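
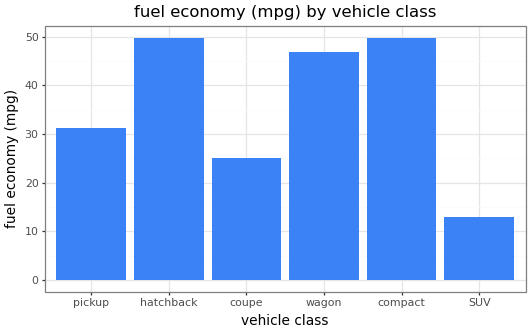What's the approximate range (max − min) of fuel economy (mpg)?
Max hatchback ≈ 50, min SUV ≈ 15; range ≈ 35.

≈ 35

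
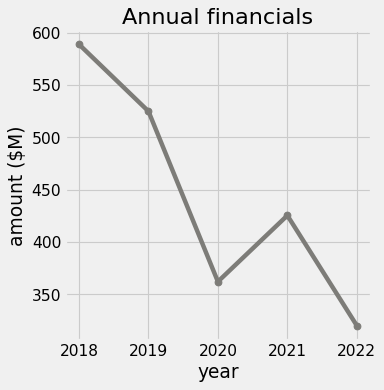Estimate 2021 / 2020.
≈ 1.21×

2021 ≈ 425, 2020 ≈ 350; 425/350 ≈ 1.21.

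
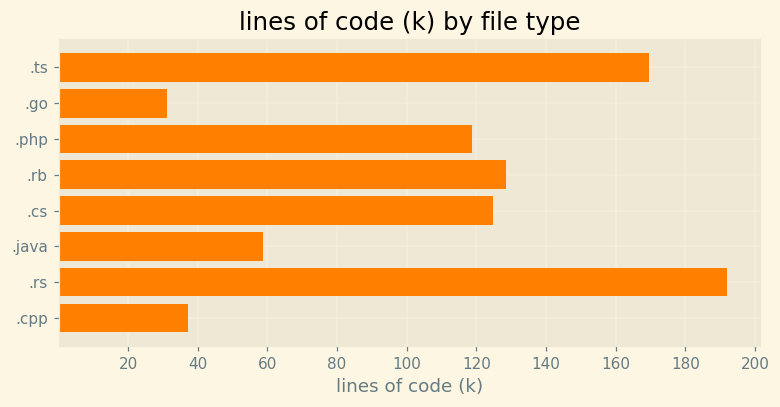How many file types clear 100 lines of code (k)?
Above 100: .ts, .php, .rb, .cs, .rs.

5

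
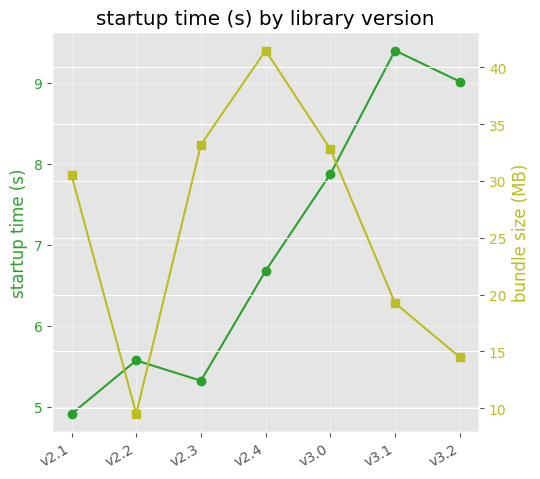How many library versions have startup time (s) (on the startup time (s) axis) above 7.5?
3

Above 7.5: v3.0, v3.1, v3.2.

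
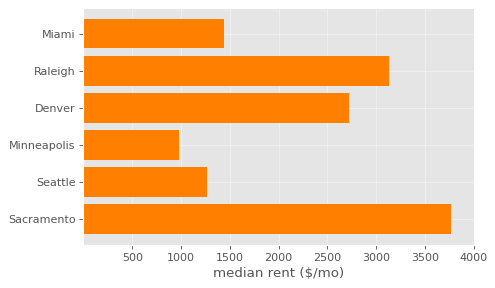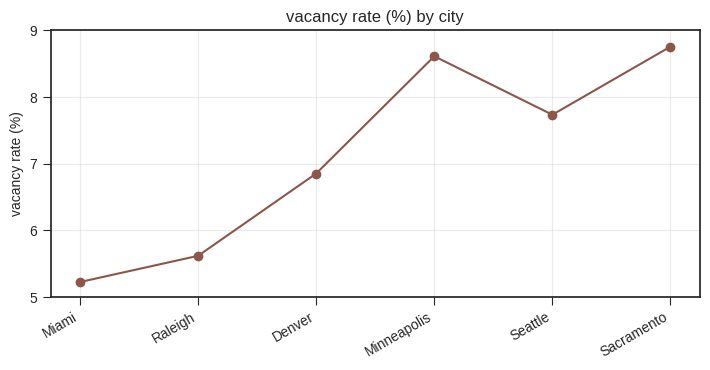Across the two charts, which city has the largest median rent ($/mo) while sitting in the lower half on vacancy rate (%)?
Chart 2 median vacancy rate (%) ≈ 7; below-median cities: Miami, Raleigh, Denver. Among those, Raleigh has the highest median rent ($/mo) (≈ 3000).

Raleigh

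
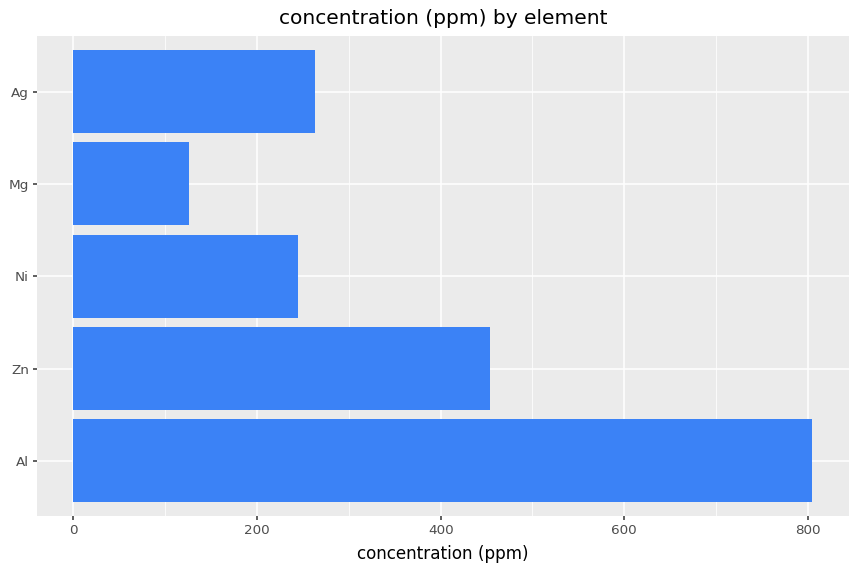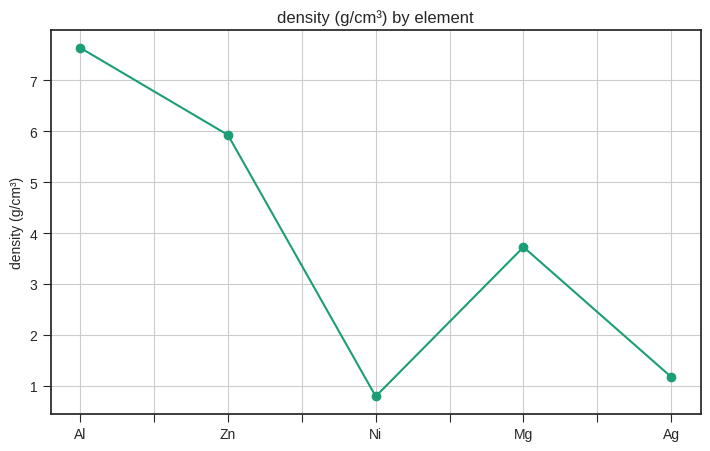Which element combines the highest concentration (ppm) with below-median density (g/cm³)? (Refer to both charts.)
Ag

Chart 2 median density (g/cm³) ≈ 4; below-median elements: Ni, Ag. Among those, Ag has the highest concentration (ppm) (≈ 300).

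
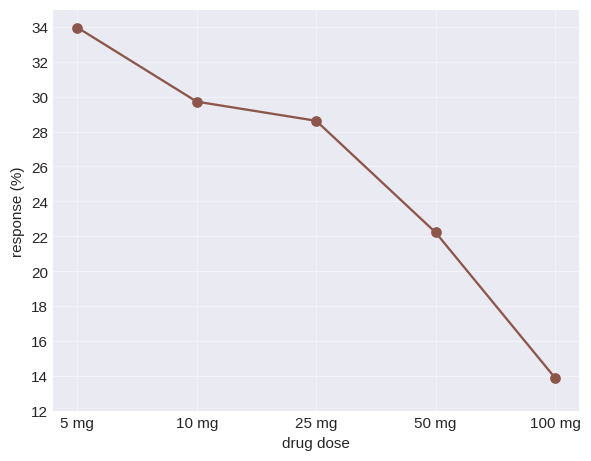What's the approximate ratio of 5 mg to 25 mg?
5 mg ≈ 34, 25 mg ≈ 28; 34/28 ≈ 1.21.

≈ 1.21×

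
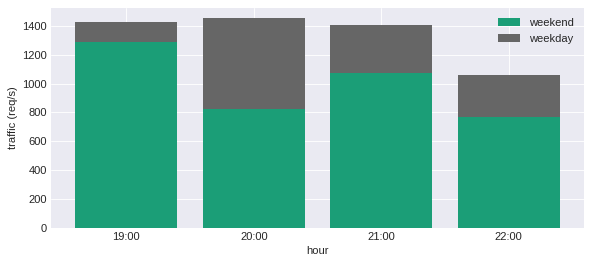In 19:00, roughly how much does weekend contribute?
≈ 1200

weekend top ≈ 1200, bottom ≈ 0; segment ≈ 1200.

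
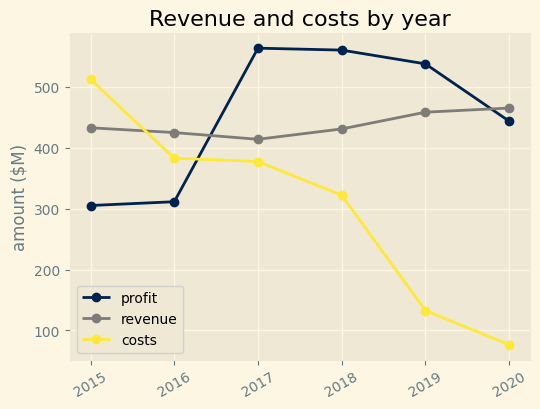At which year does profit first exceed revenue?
2016: profit ≈ 300 vs revenue ≈ 400 (not yet); 2017: profit ≈ 550 vs revenue ≈ 400 (first crossover).

2017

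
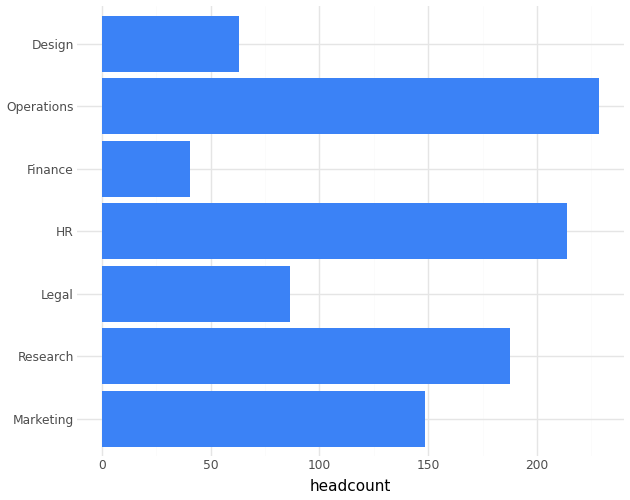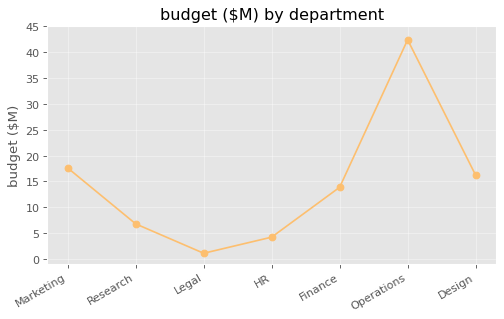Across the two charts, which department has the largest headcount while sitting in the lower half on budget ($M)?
HR

Chart 2 median budget ($M) ≈ 15; below-median departments: Research, Legal, HR. Among those, HR has the highest headcount (≈ 225).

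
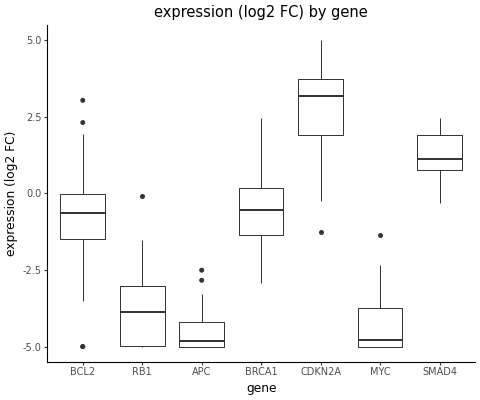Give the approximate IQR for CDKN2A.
≈ 2

Q3 ≈ 4, Q1 ≈ 2; IQR ≈ 2.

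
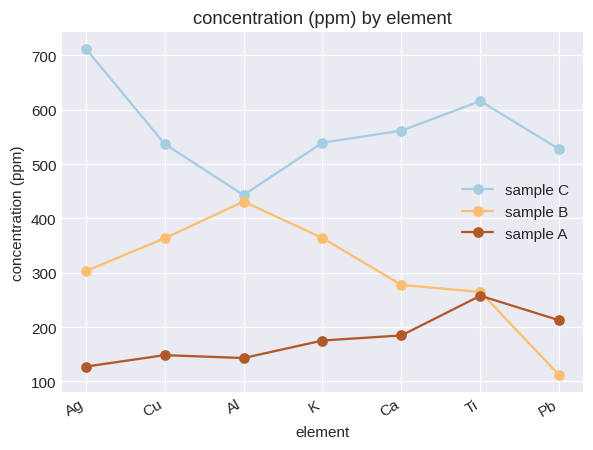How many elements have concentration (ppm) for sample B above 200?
Above 200: Ag, Cu, Al, K, Ca, Ti.

6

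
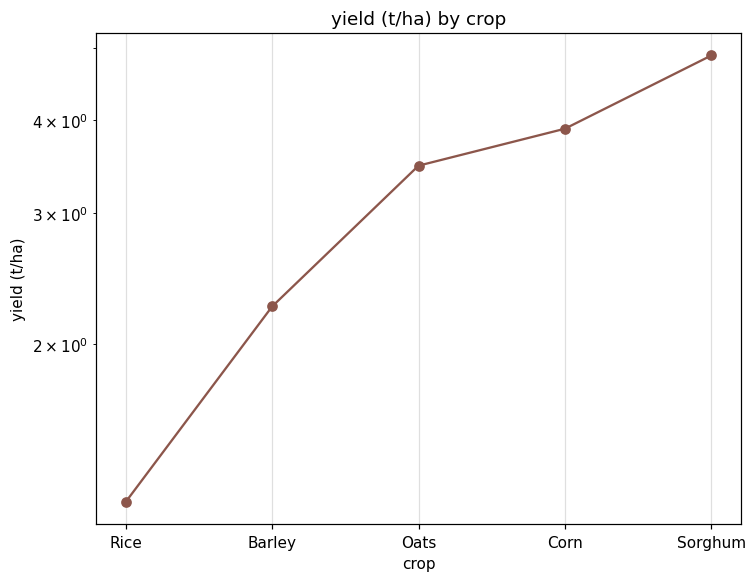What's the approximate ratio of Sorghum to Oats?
≈ 1.43×

Sorghum ≈ 5.0, Oats ≈ 3.5; 5.0/3.5 ≈ 1.43.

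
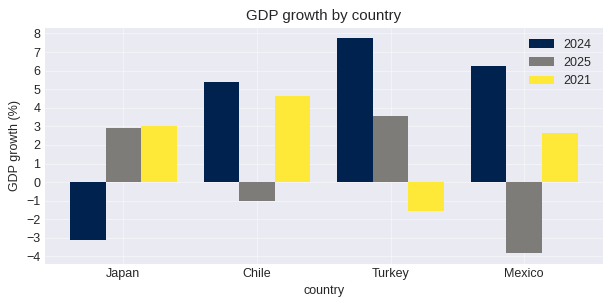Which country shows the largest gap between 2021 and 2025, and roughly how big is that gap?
Mexico: 2021 ≈ 3, 2025 ≈ -4 → gap ≈ 7. Next-largest (Chile) is only ≈ 6.

Mexico, ≈ 7 %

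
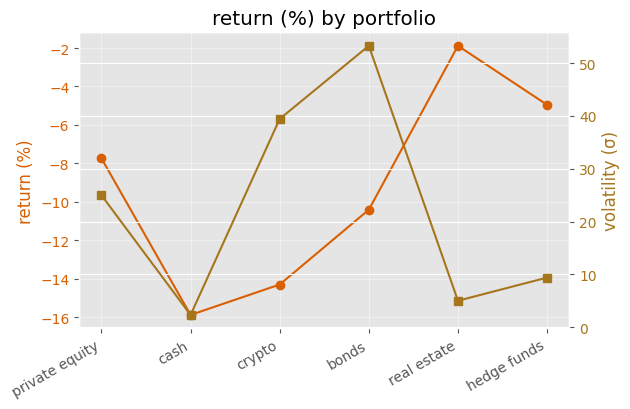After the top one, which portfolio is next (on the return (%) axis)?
Top 3 (on the return (%) axis): real estate ≈ -2, hedge funds ≈ -4, private equity ≈ -8.

hedge funds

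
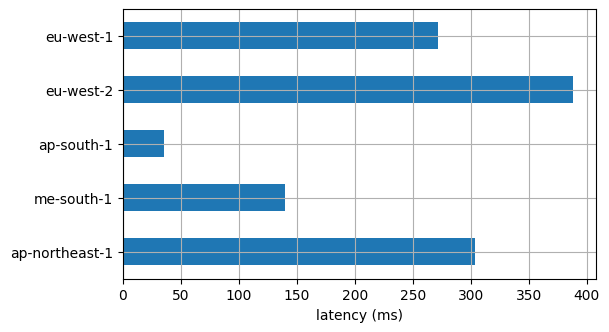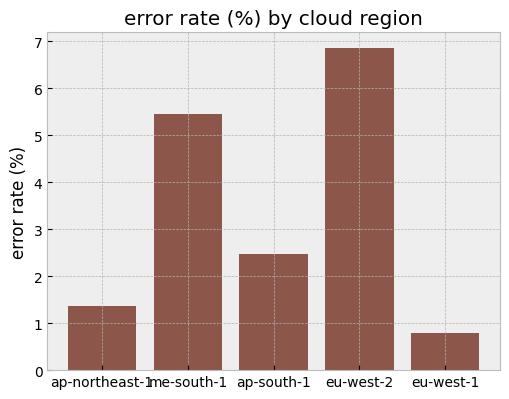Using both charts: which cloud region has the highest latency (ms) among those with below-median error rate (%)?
ap-northeast-1

Chart 2 median error rate (%) ≈ 2; below-median cloud regions: ap-northeast-1, eu-west-1. Among those, ap-northeast-1 has the highest latency (ms) (≈ 300).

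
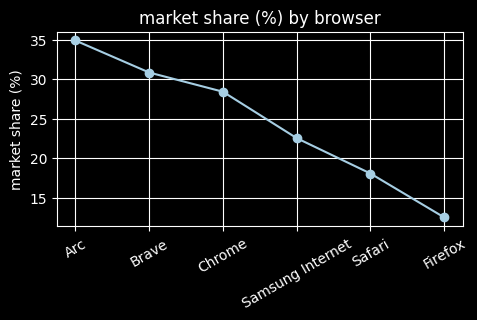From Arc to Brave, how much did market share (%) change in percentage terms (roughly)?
≈ -11.8%

Arc ≈ 34, Brave ≈ 30; (30 − 34) / 34 ≈ -11.8%.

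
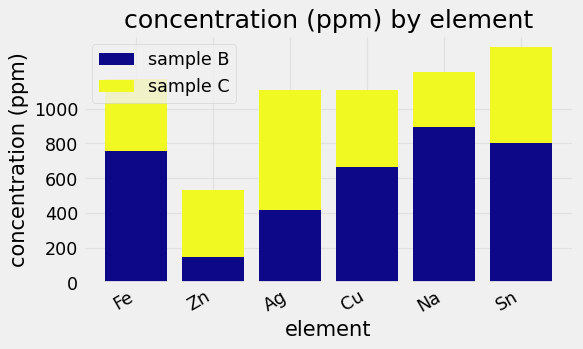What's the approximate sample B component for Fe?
sample B top ≈ 800, bottom ≈ 0; segment ≈ 800.

≈ 800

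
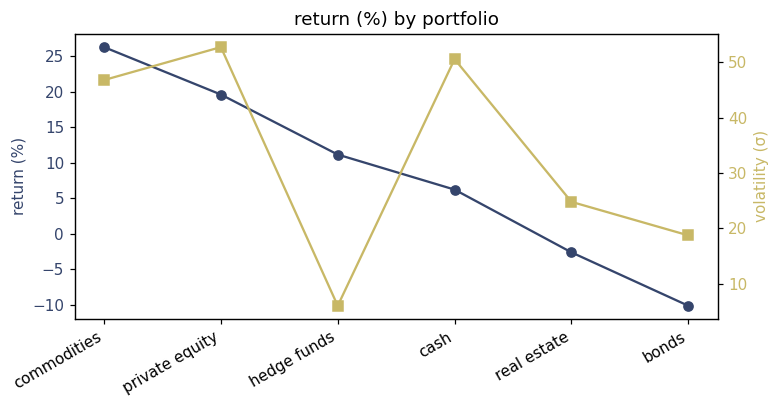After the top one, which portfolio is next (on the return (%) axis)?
Top 3 (on the return (%) axis): commodities ≈ 25, private equity ≈ 20, hedge funds ≈ 10.

private equity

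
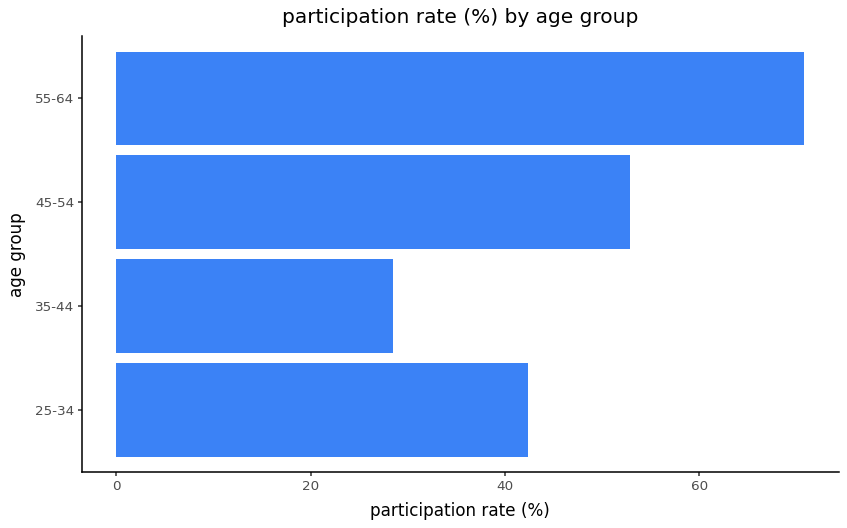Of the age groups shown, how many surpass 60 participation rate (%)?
Above 60: 55-64.

1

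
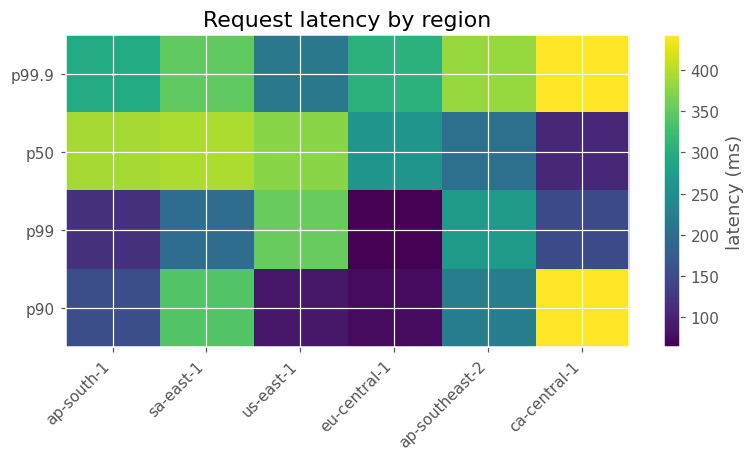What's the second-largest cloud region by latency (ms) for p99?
Top 3 for p99: us-east-1 ≈ 350, ap-southeast-2 ≈ 250, sa-east-1 ≈ 200.

ap-southeast-2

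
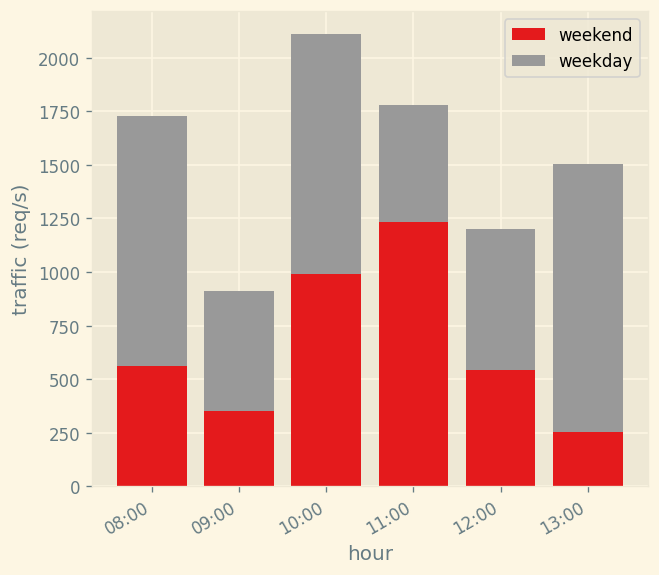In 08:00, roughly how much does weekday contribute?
≈ 1200

weekday top ≈ 1800, bottom ≈ 600; segment ≈ 1200.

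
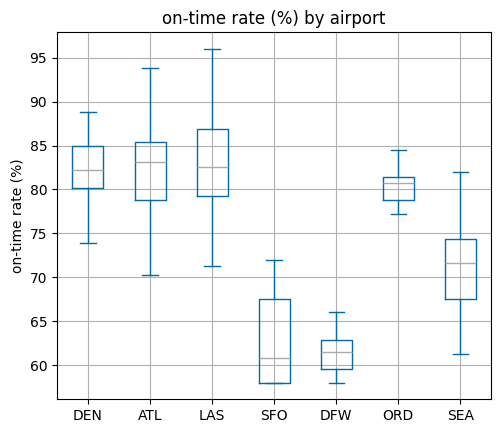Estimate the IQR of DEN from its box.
≈ 4

Q3 ≈ 84, Q1 ≈ 80; IQR ≈ 4.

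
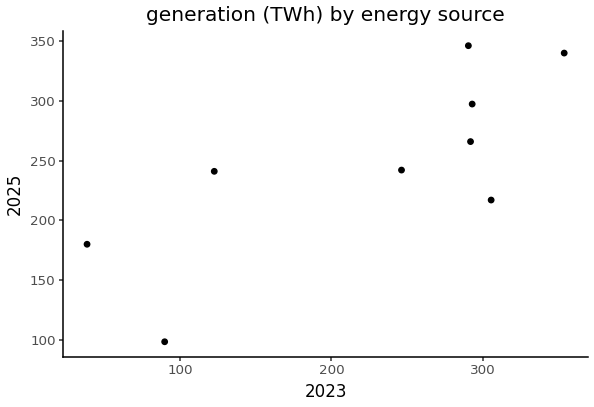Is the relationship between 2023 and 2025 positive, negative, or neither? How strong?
Points are positively correlated; strong (|r| ≈ 0.8).

positive, strong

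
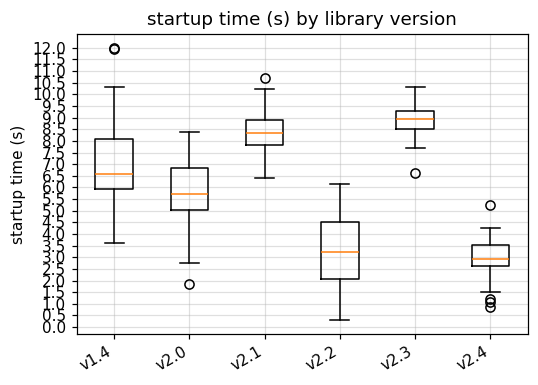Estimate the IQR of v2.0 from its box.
Q3 ≈ 7.0, Q1 ≈ 5.0; IQR ≈ 2.0.

≈ 2.0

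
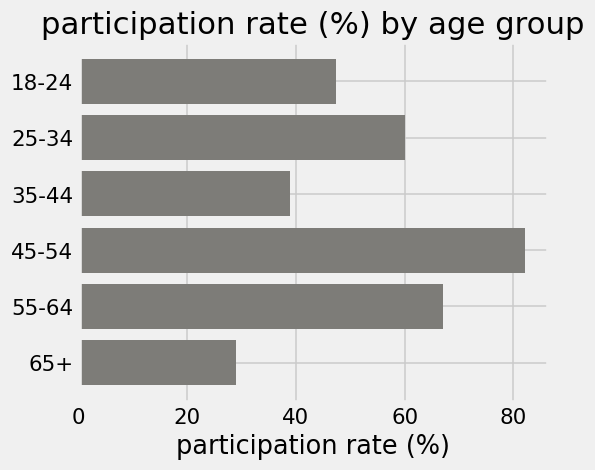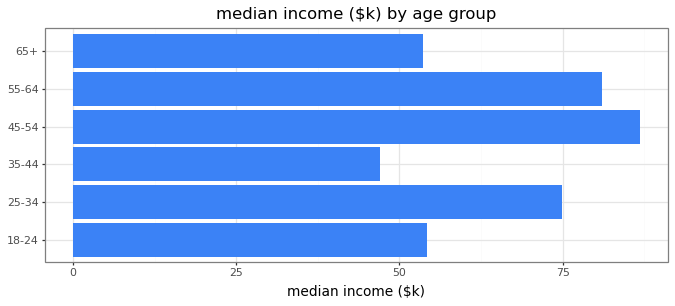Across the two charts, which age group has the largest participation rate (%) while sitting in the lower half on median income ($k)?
Chart 2 median median income ($k) ≈ 60; below-median age groups: 18-24, 35-44, 65+. Among those, 18-24 has the highest participation rate (%) (≈ 50).

18-24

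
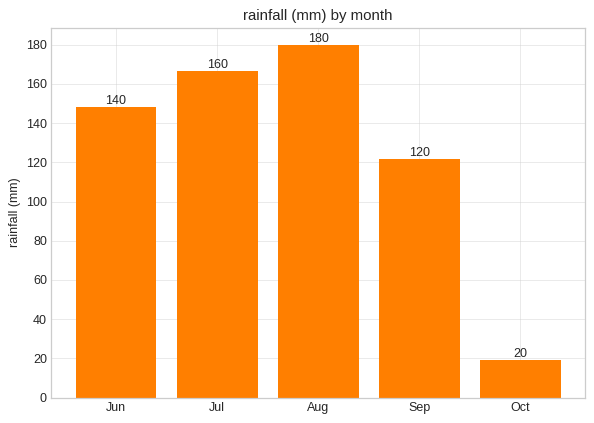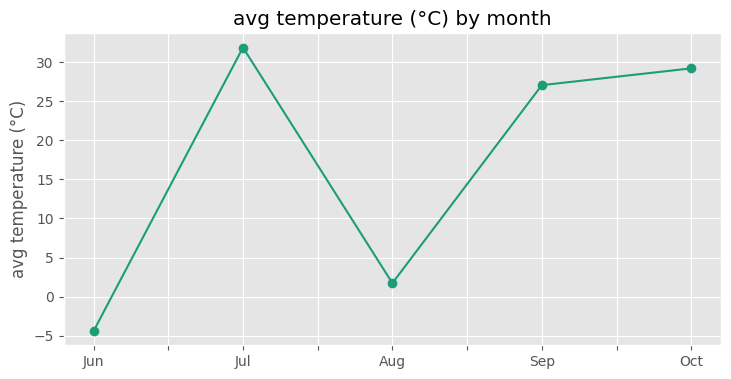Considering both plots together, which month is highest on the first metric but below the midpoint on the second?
Aug

Chart 2 median avg temperature (°C) ≈ 25; below-median months: Jun, Aug. Among those, Aug has the highest rainfall (mm) (≈ 180).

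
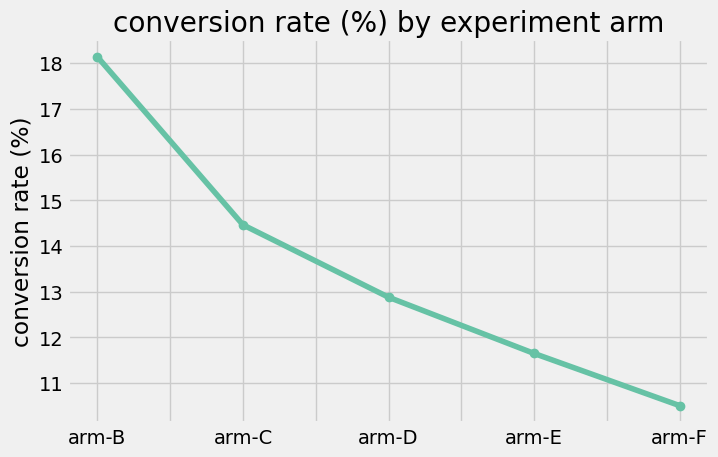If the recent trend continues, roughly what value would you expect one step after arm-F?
≈ 10

Last three: 13, 12, 11 → slope ≈ -1/step → next ≈ 10.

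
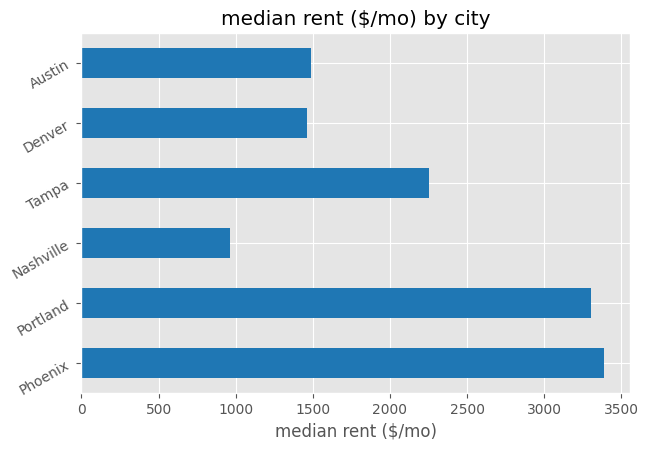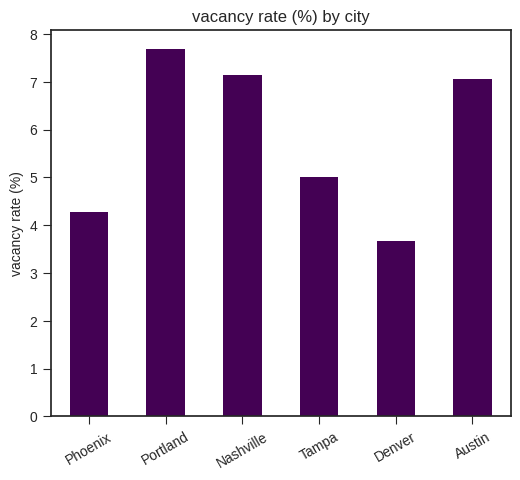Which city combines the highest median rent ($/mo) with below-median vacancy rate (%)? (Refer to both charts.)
Phoenix

Chart 2 median vacancy rate (%) ≈ 6; below-median cities: Phoenix, Tampa, Denver. Among those, Phoenix has the highest median rent ($/mo) (≈ 3500).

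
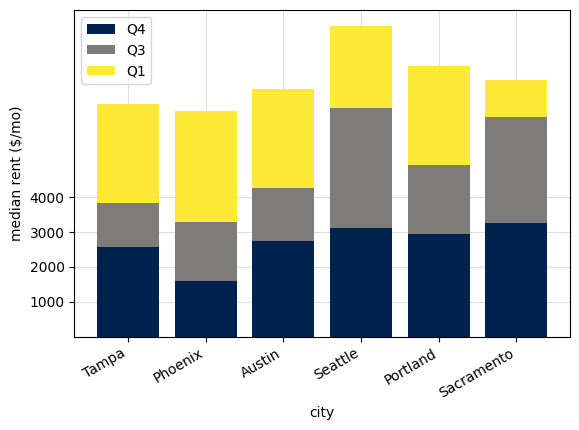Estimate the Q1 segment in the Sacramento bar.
≈ 1000

Q1 top ≈ 7000, bottom ≈ 6000; segment ≈ 1000.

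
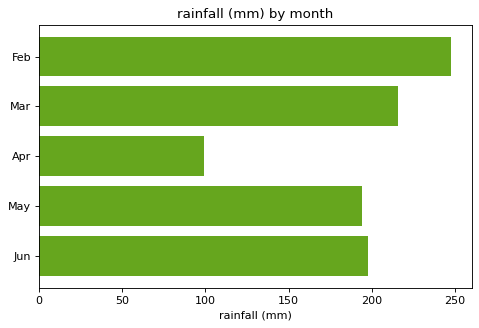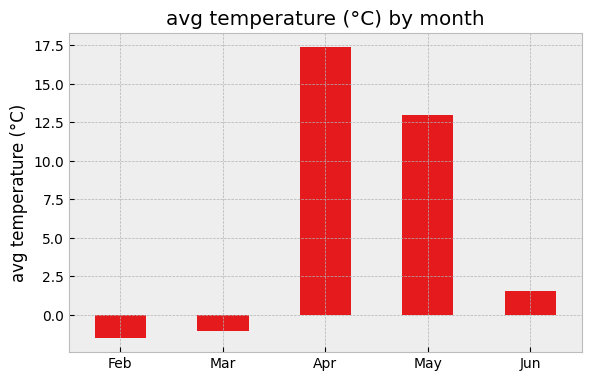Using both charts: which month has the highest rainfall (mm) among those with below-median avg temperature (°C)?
Feb

Chart 2 median avg temperature (°C) ≈ 2; below-median months: Feb, Mar. Among those, Feb has the highest rainfall (mm) (≈ 250).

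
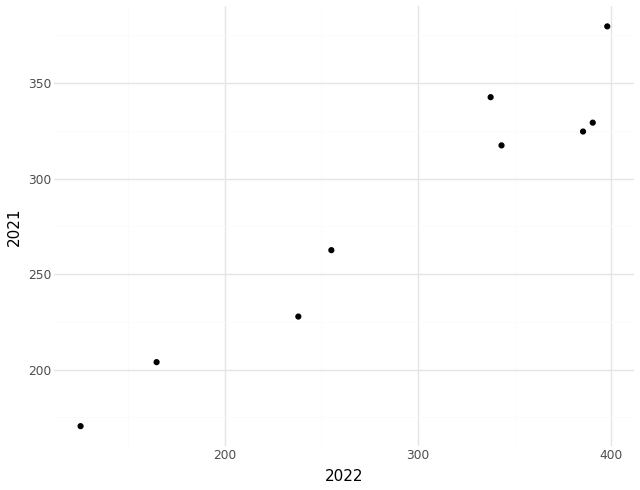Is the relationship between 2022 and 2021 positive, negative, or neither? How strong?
positive, strong

Points are positively correlated; strong (|r| ≈ 1.0).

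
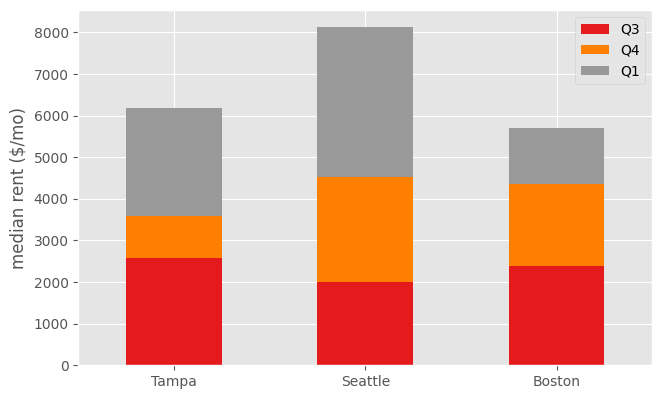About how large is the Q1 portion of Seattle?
Q1 top ≈ 8000, bottom ≈ 5000; segment ≈ 3000.

≈ 3000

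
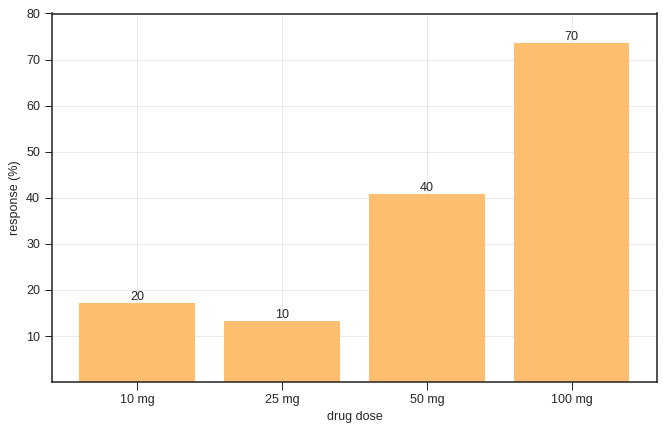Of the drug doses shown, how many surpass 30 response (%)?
Above 30: 50 mg, 100 mg.

2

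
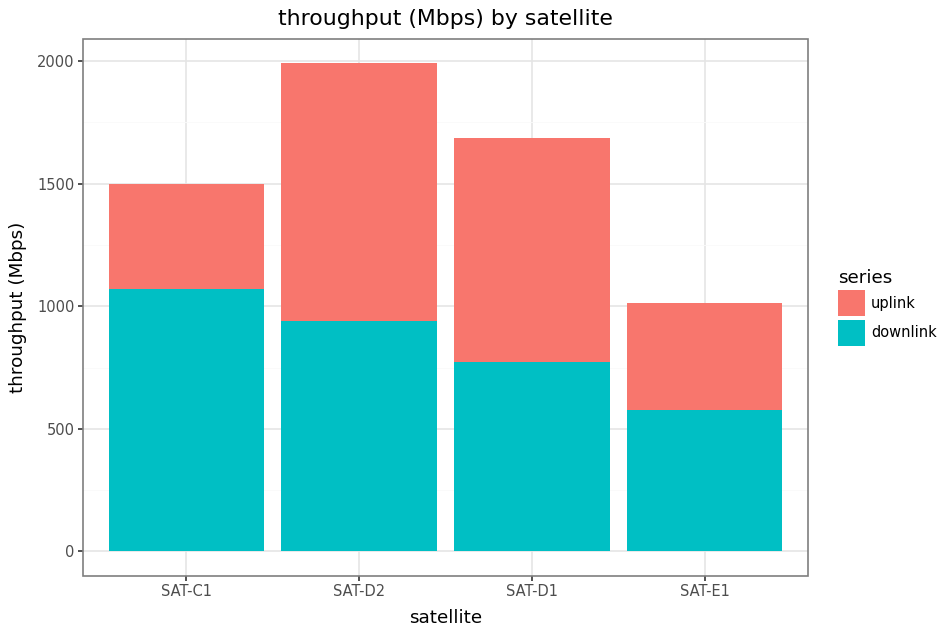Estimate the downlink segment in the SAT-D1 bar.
≈ 800

downlink top ≈ 800, bottom ≈ 0; segment ≈ 800.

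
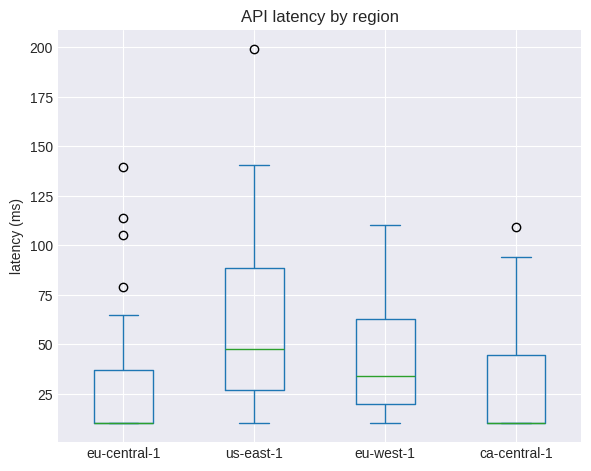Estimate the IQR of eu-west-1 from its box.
≈ 45

Q3 ≈ 65, Q1 ≈ 20; IQR ≈ 45.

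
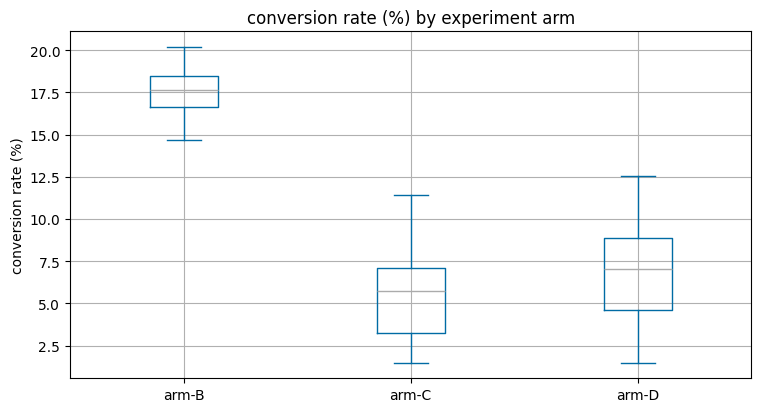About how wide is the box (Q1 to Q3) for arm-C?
Q3 ≈ 8, Q1 ≈ 4; IQR ≈ 4.

≈ 4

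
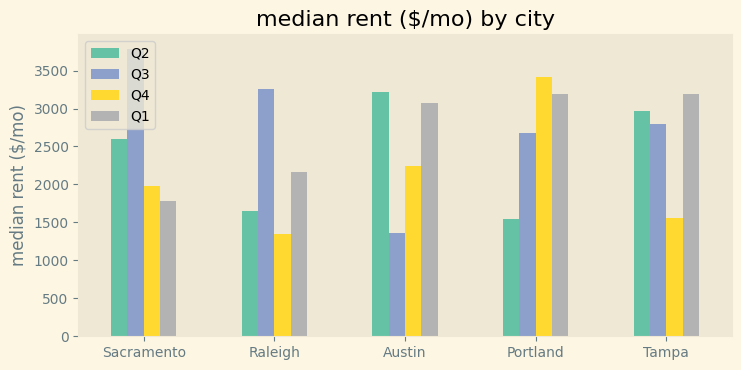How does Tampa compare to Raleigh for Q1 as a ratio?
Tampa ≈ 3000, Raleigh ≈ 2000; 3000/2000 ≈ 1.5.

≈ 1.5×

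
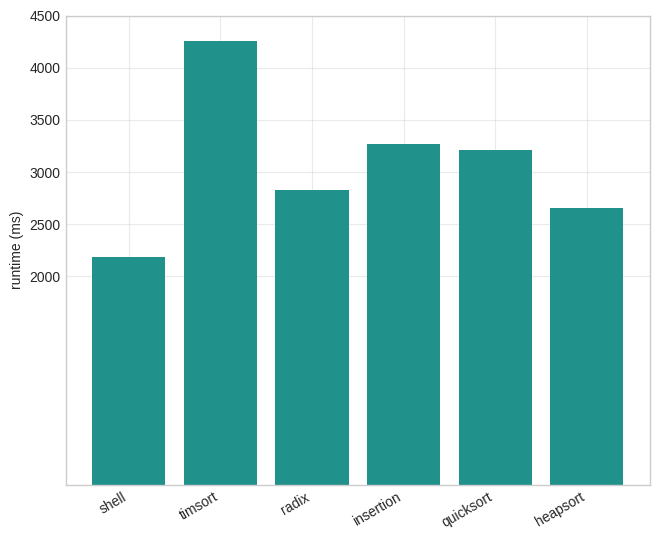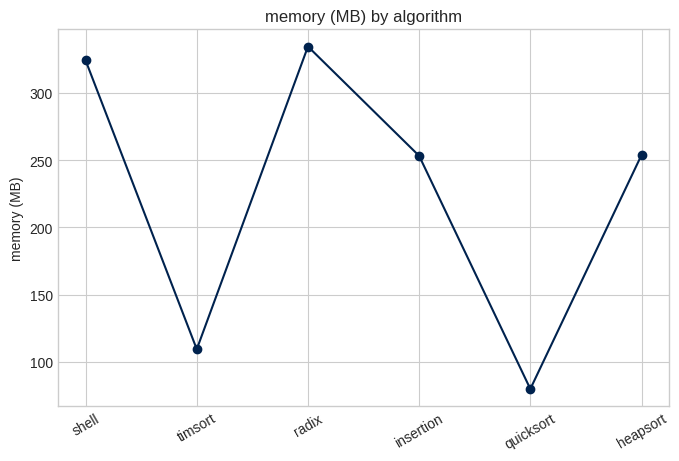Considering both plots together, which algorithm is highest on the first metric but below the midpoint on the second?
timsort

Chart 2 median memory (MB) ≈ 250; below-median algorithms: timsort, insertion, quicksort. Among those, timsort has the highest runtime (ms) (≈ 4500).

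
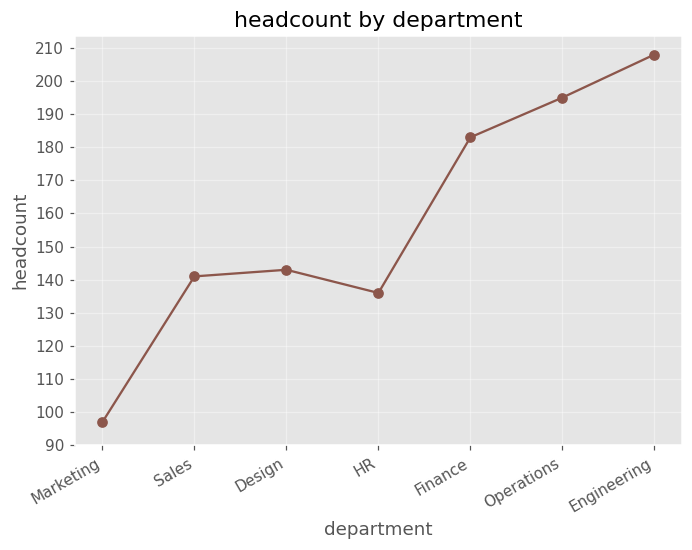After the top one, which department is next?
Operations

Top 3: Engineering ≈ 210, Operations ≈ 200, Finance ≈ 180.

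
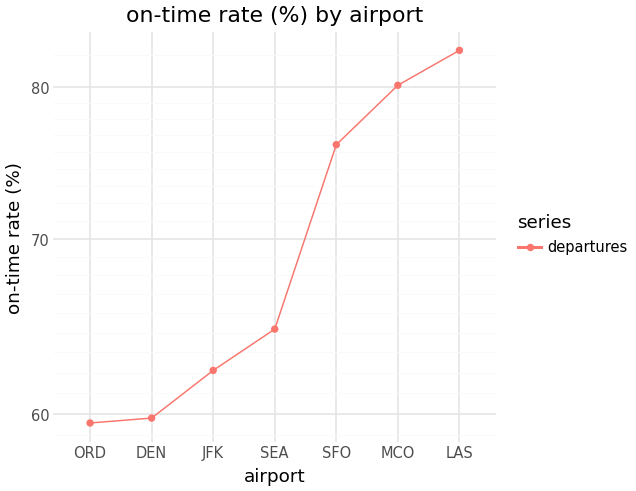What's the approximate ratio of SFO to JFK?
SFO ≈ 76, JFK ≈ 62; 76/62 ≈ 1.23.

≈ 1.23×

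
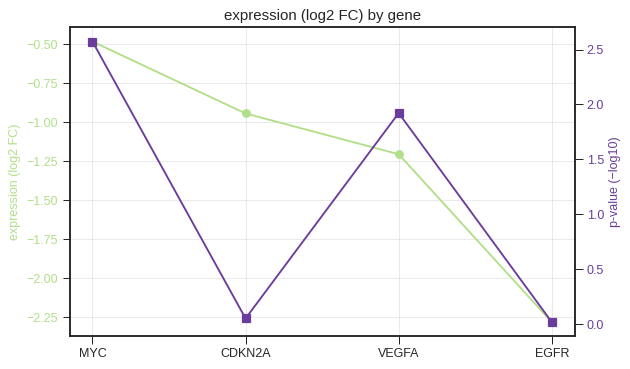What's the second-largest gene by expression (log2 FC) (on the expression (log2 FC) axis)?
CDKN2A

Top 3 (on the expression (log2 FC) axis): MYC ≈ -0.4, CDKN2A ≈ -1.0, VEGFA ≈ -1.2.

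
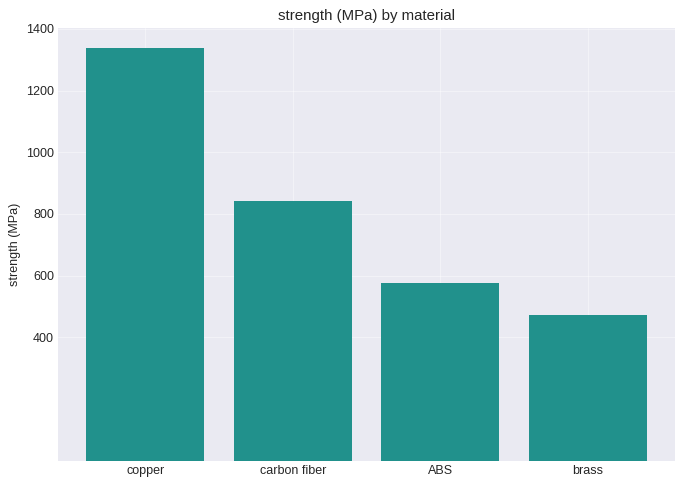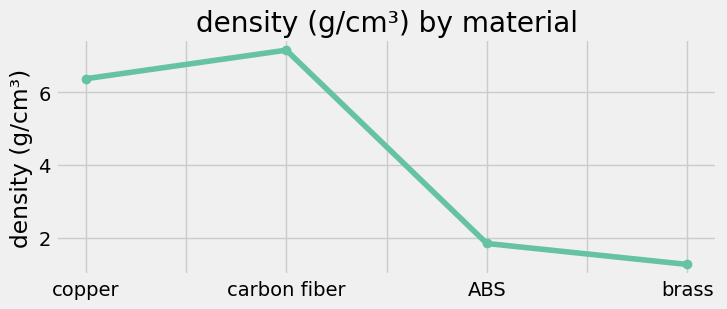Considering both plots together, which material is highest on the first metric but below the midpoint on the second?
ABS

Chart 2 median density (g/cm³) ≈ 4; below-median materials: ABS, brass. Among those, ABS has the highest strength (MPa) (≈ 600).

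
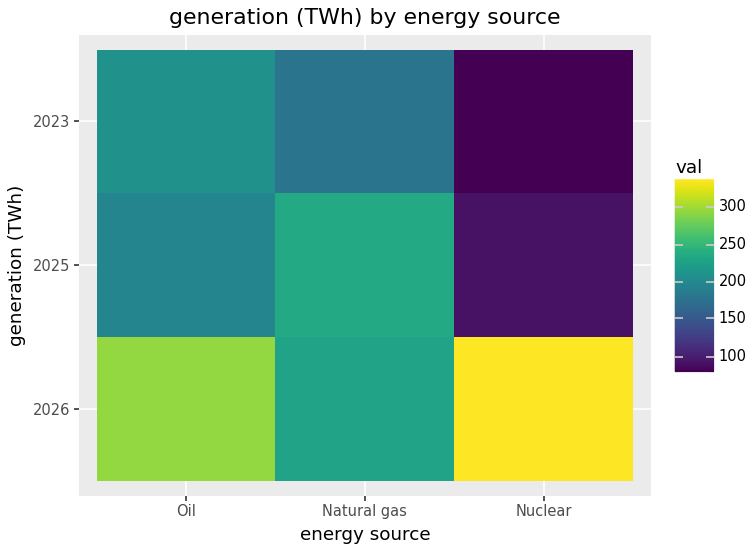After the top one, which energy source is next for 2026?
Oil

Top 3 for 2026: Nuclear ≈ 350, Oil ≈ 300, Natural gas ≈ 225.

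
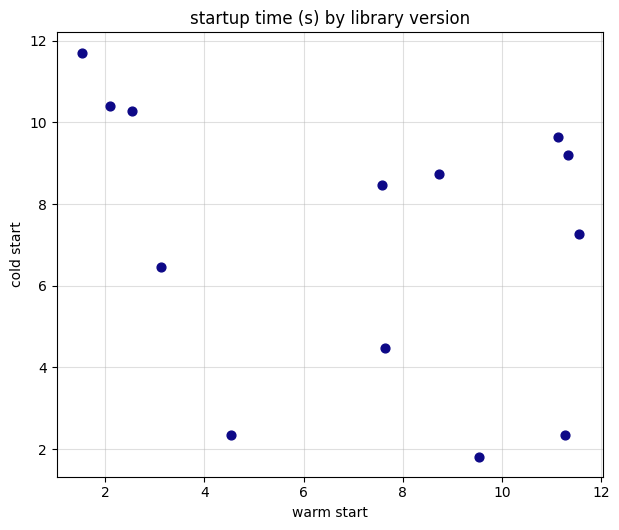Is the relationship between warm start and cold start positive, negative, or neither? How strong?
negative, weak

Points are negatively correlated; weak (|r| ≈ 0.3).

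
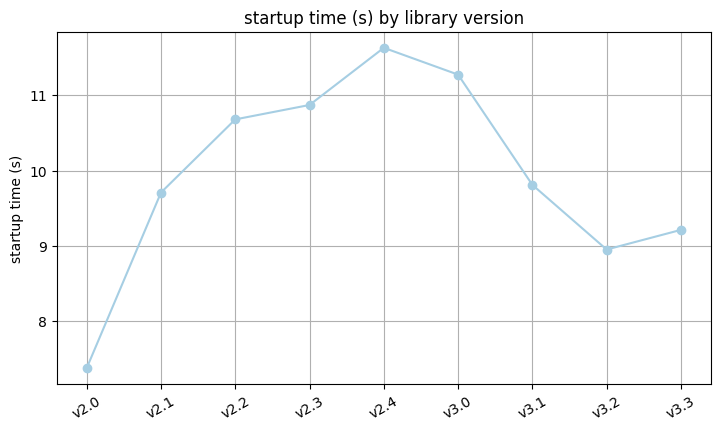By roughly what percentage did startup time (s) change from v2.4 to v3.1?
v2.4 ≈ 11.5, v3.1 ≈ 10.0; (10.0 − 11.5) / 11.5 ≈ -13%.

≈ -13%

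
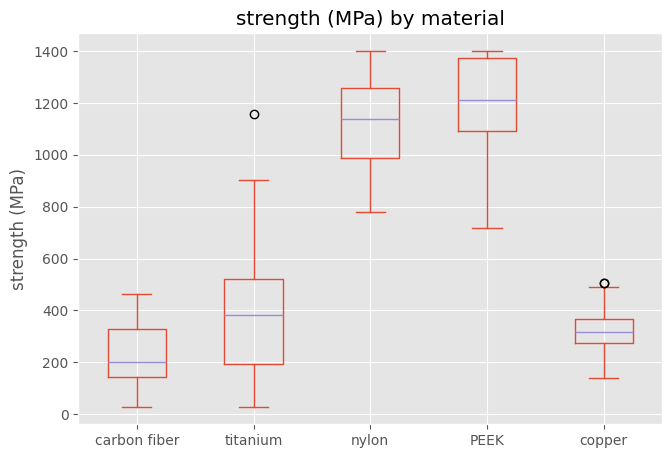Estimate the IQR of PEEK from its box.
Q3 ≈ 1400, Q1 ≈ 1100; IQR ≈ 300.

≈ 300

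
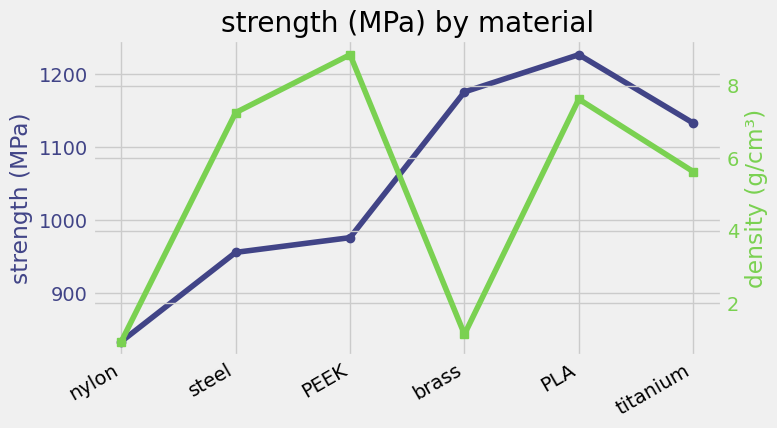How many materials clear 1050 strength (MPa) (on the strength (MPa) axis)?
Above 1050: brass, PLA, titanium.

3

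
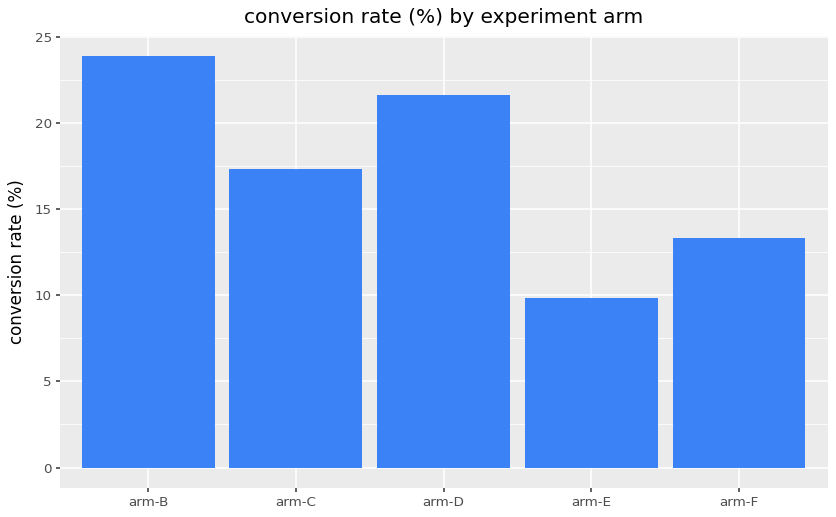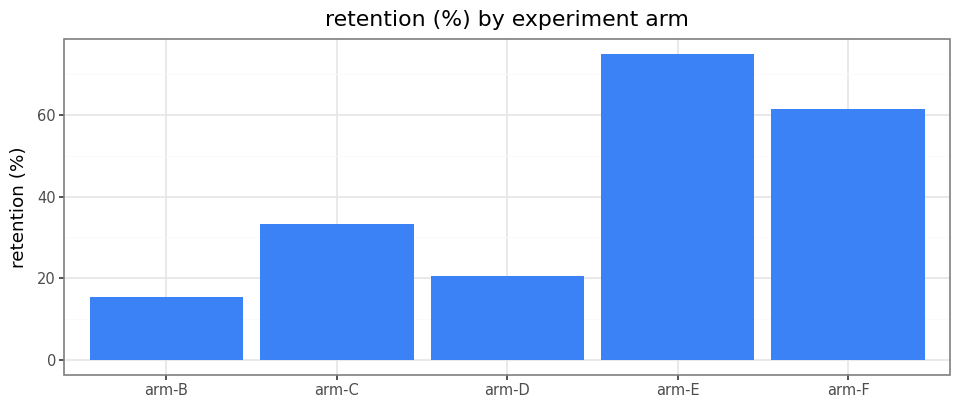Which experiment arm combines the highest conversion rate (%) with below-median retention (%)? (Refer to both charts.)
Chart 2 median retention (%) ≈ 30; below-median experiment arms: arm-B, arm-D. Among those, arm-B has the highest conversion rate (%) (≈ 25).

arm-B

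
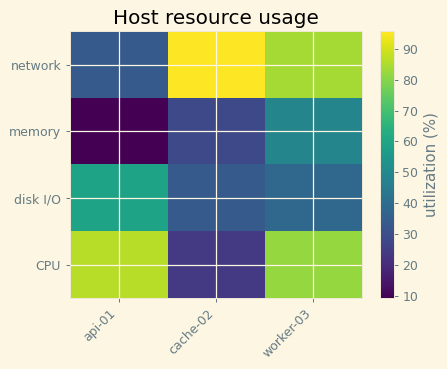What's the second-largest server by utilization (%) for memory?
cache-02

Top 3 for memory: worker-03 ≈ 50, cache-02 ≈ 30, api-01 ≈ 10.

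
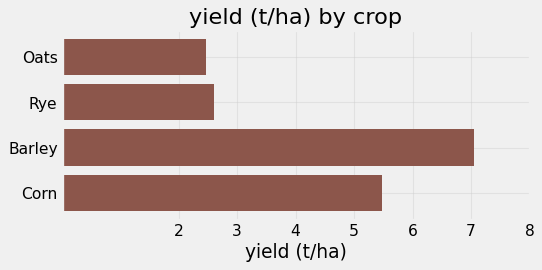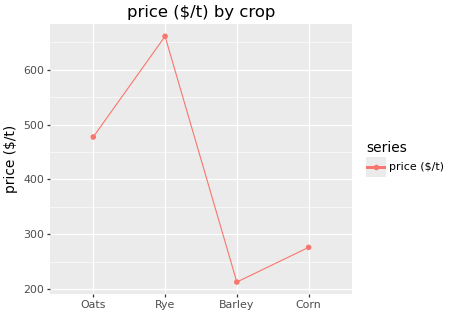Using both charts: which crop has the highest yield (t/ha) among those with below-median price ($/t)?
Barley

Chart 2 median price ($/t) ≈ 400; below-median crops: Barley, Corn. Among those, Barley has the highest yield (t/ha) (≈ 7).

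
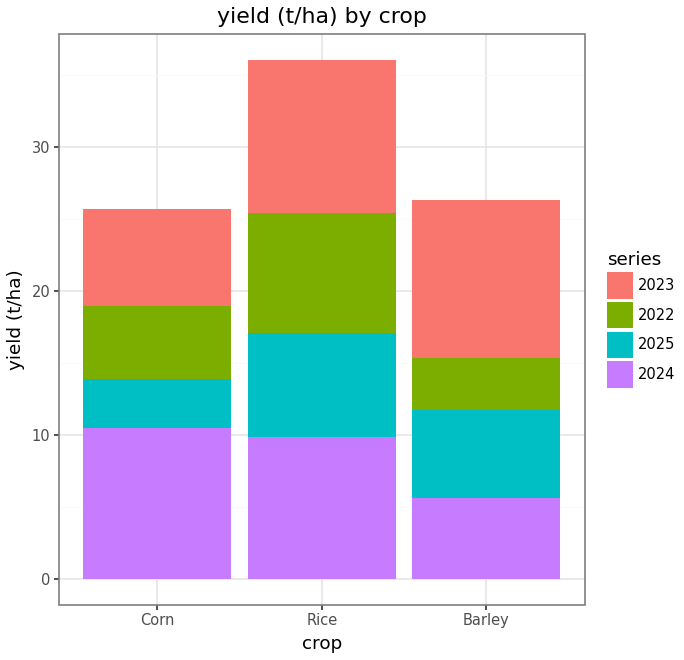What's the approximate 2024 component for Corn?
≈ 10

2024 top ≈ 10, bottom ≈ 0; segment ≈ 10.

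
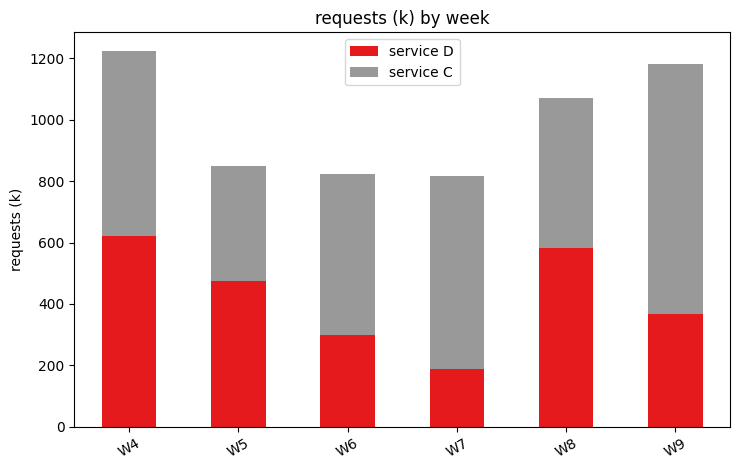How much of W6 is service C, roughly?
service C top ≈ 800, bottom ≈ 200; segment ≈ 600.

≈ 600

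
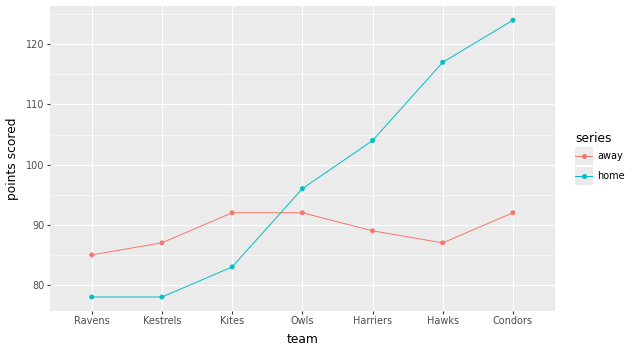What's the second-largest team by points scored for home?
Top 3 for home: Condors ≈ 125, Hawks ≈ 115, Harriers ≈ 105.

Hawks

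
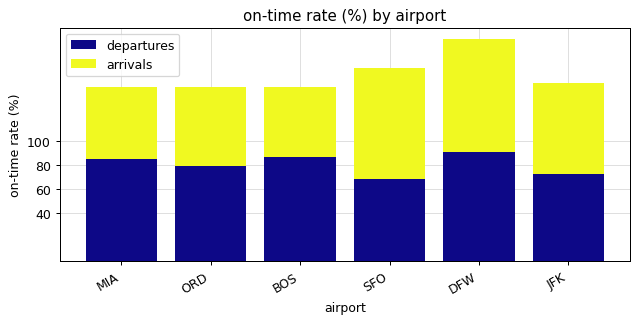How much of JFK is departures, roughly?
departures top ≈ 80, bottom ≈ 0; segment ≈ 80.

≈ 80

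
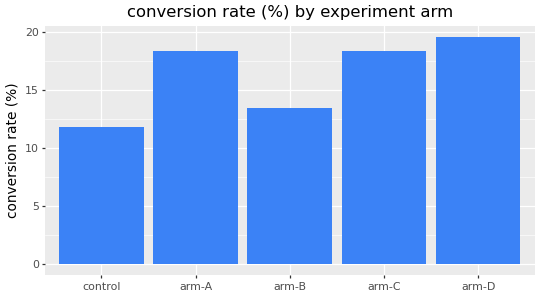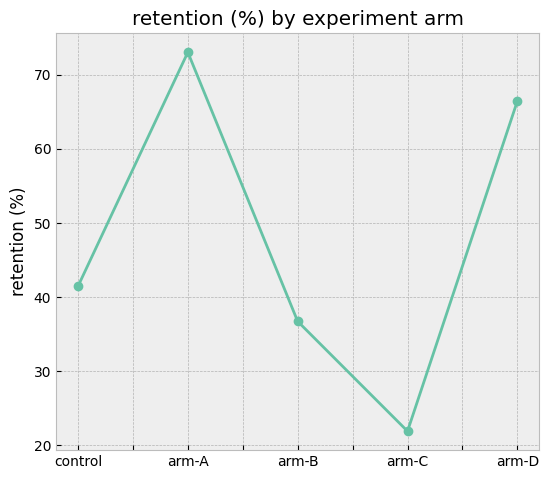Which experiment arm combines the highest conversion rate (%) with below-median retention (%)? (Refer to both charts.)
arm-C

Chart 2 median retention (%) ≈ 40; below-median experiment arms: arm-B, arm-C. Among those, arm-C has the highest conversion rate (%) (≈ 18).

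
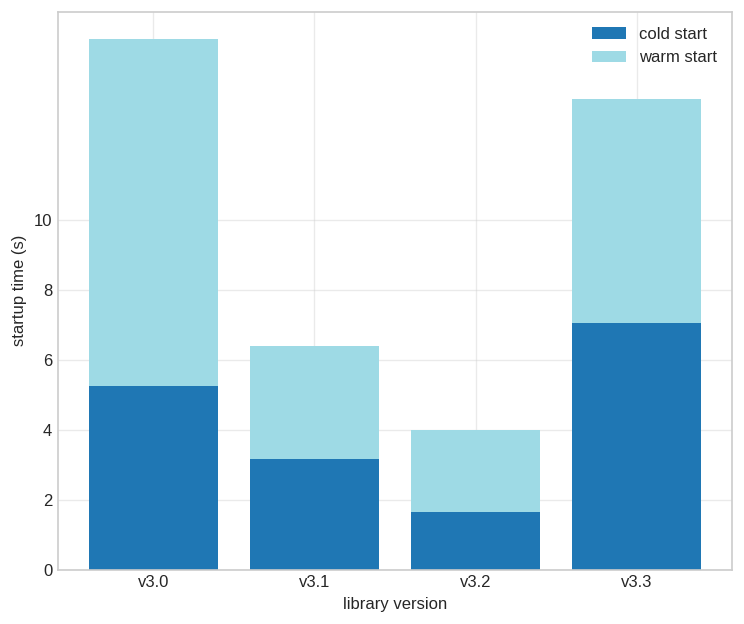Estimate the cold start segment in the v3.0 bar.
≈ 6

cold start top ≈ 6, bottom ≈ 0; segment ≈ 6.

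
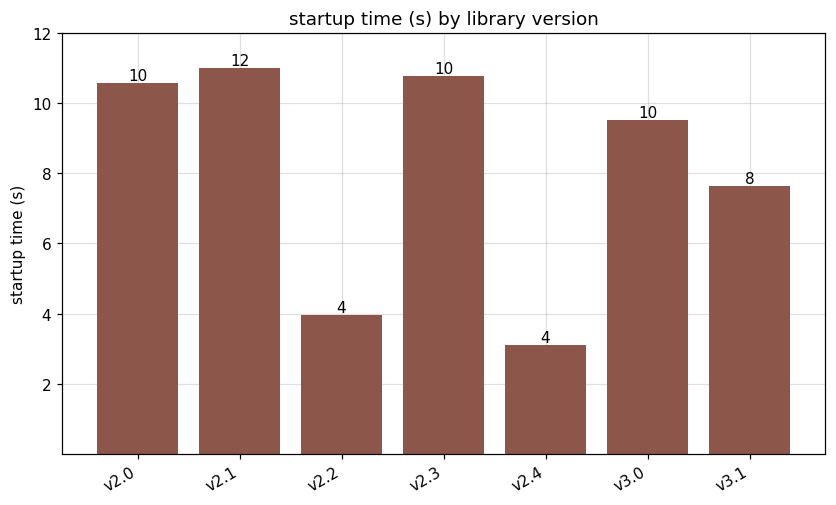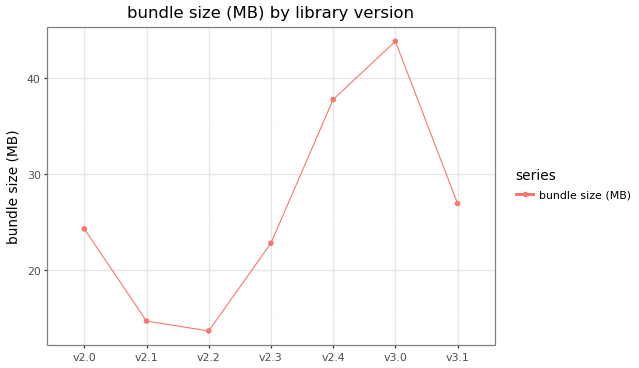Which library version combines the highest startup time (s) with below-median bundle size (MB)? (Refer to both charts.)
Chart 2 median bundle size (MB) ≈ 25; below-median library versions: v2.1, v2.2, v2.3. Among those, v2.1 has the highest startup time (s) (≈ 12).

v2.1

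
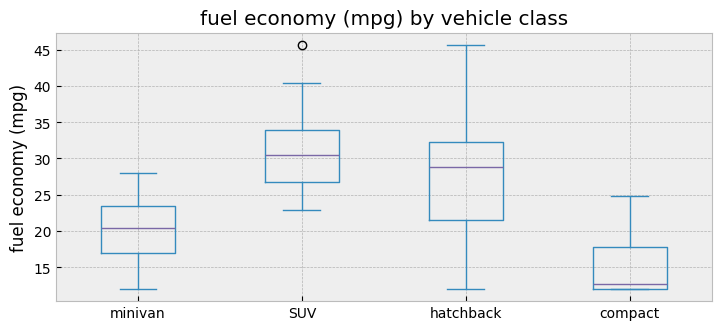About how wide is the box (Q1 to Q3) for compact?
Q3 ≈ 18, Q1 ≈ 12; IQR ≈ 6.

≈ 6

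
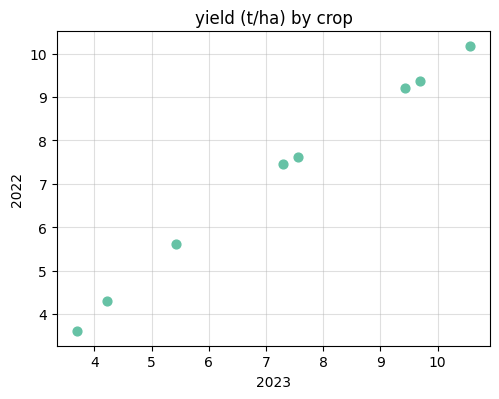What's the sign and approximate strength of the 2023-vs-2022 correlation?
positive, strong

Points are positively correlated; strong (|r| ≈ 1.0).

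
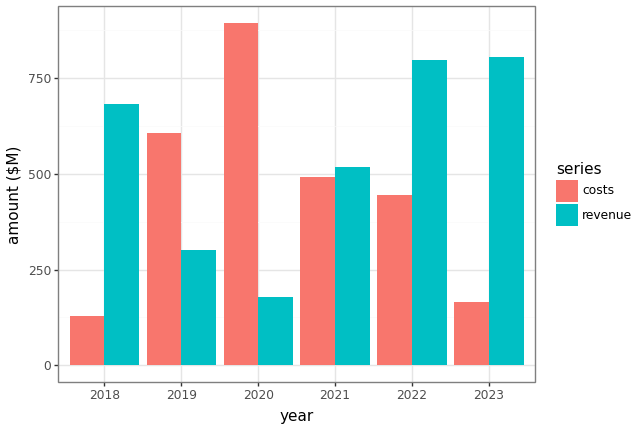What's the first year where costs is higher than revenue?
2018: costs ≈ 100 vs revenue ≈ 700 (not yet); 2019: costs ≈ 600 vs revenue ≈ 300 (first crossover).

2019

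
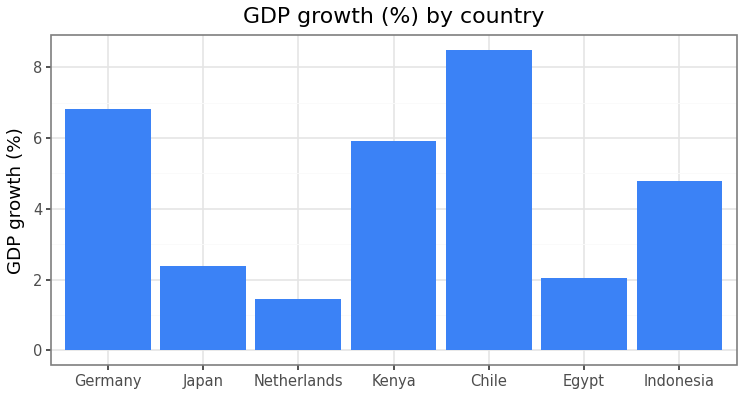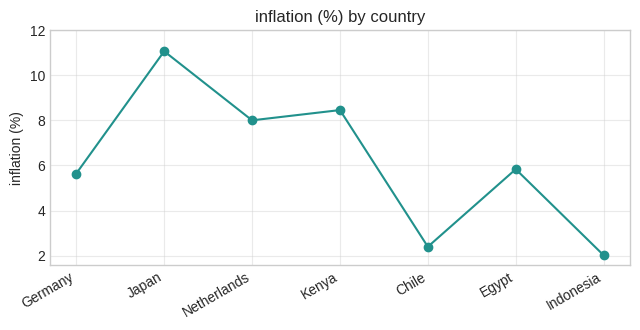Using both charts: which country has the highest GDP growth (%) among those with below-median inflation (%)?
Chart 2 median inflation (%) ≈ 6; below-median countries: Germany, Chile, Indonesia. Among those, Chile has the highest GDP growth (%) (≈ 8).

Chile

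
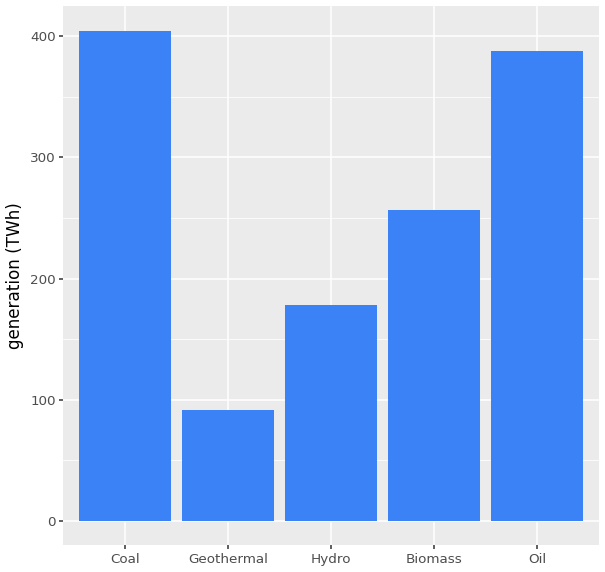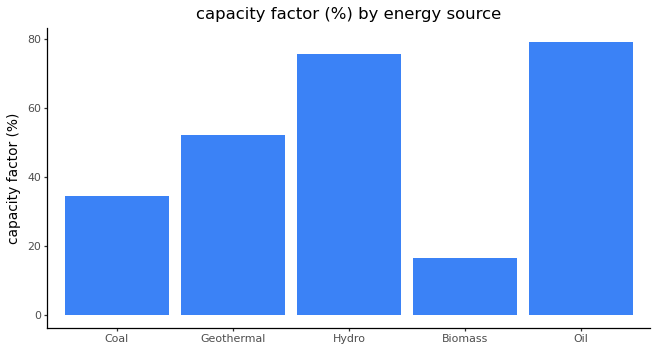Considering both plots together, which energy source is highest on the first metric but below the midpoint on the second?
Chart 2 median capacity factor (%) ≈ 50; below-median energy sources: Coal, Biomass. Among those, Coal has the highest generation (TWh) (≈ 400).

Coal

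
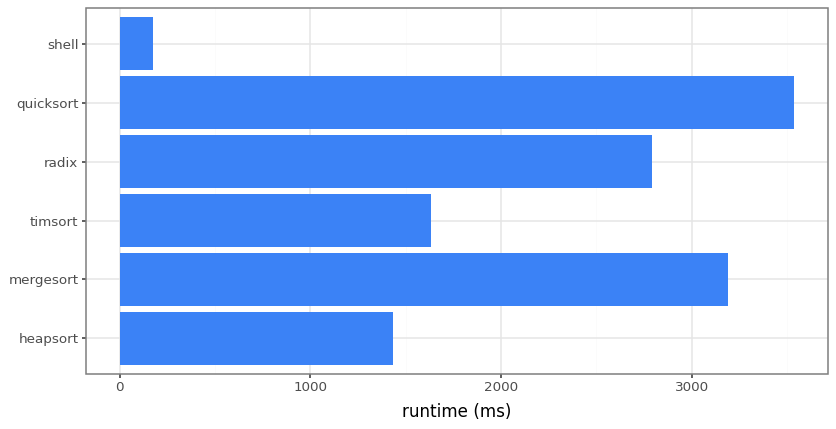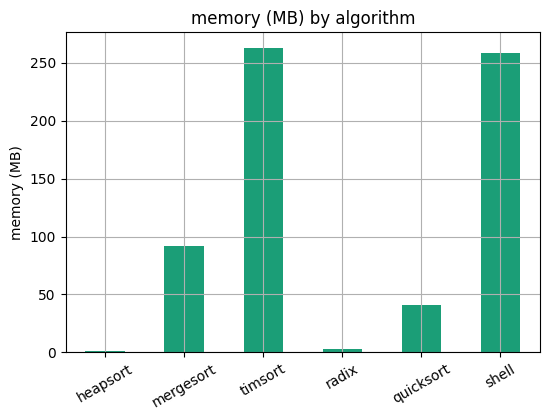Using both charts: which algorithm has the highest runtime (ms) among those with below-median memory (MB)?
quicksort

Chart 2 median memory (MB) ≈ 75; below-median algorithms: heapsort, radix, quicksort. Among those, quicksort has the highest runtime (ms) (≈ 3500).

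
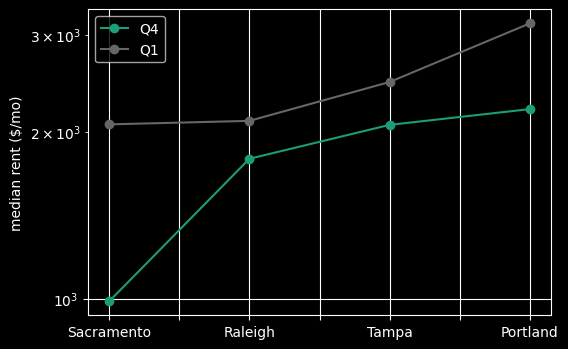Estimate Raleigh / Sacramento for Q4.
≈ 1.8×

Raleigh ≈ 1800, Sacramento ≈ 1000; 1800/1000 ≈ 1.8.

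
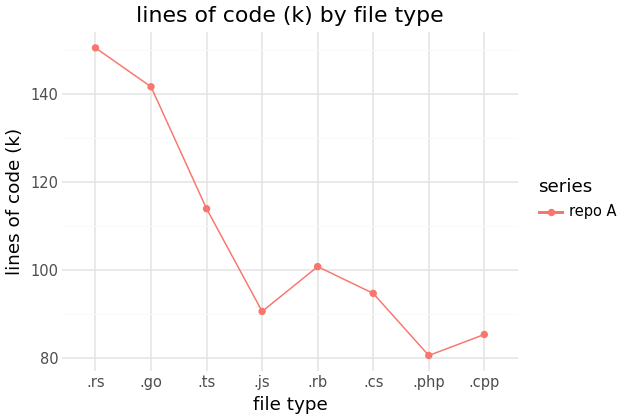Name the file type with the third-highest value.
.ts

Top 4: .rs ≈ 150, .go ≈ 140, .ts ≈ 110, .rb ≈ 100.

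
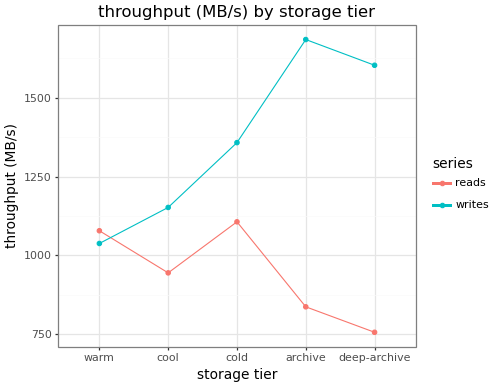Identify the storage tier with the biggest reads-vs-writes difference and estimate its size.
archive, ≈ 900 MB/s

archive: reads ≈ 800, writes ≈ 1700 → gap ≈ 900. Next-largest (deep-archive) is only ≈ 800.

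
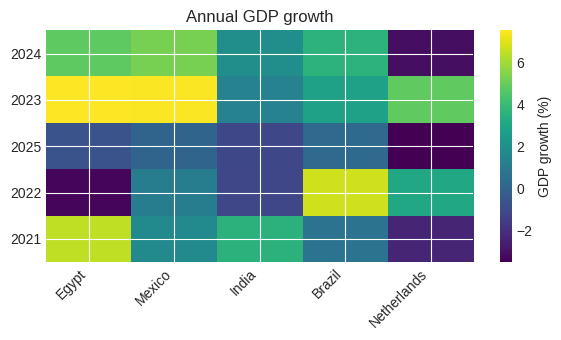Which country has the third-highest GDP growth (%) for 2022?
Top 4 for 2022: Brazil ≈ 7, Netherlands ≈ 3, Mexico ≈ 1, India ≈ -1.

Mexico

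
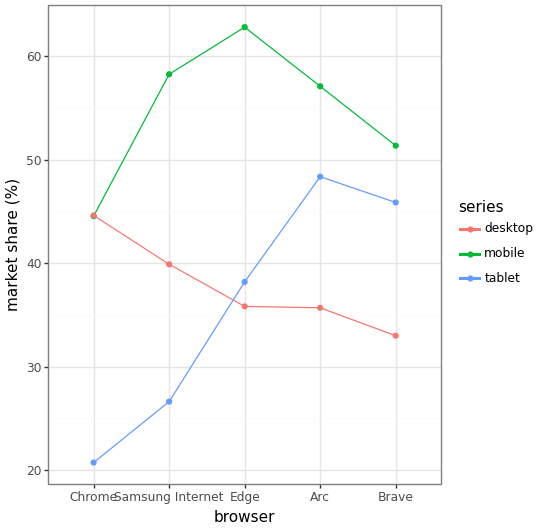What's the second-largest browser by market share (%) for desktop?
Top 3 for desktop: Chrome ≈ 45, Samsung Internet ≈ 40, Edge ≈ 35.

Samsung Internet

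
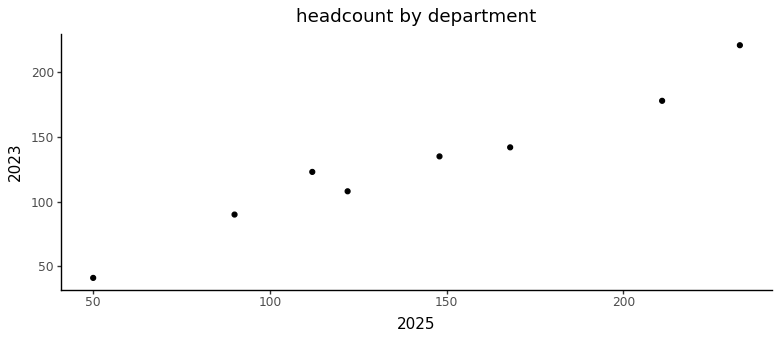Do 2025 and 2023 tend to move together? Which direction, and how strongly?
Points are positively correlated; strong (|r| ≈ 1.0).

positive, strong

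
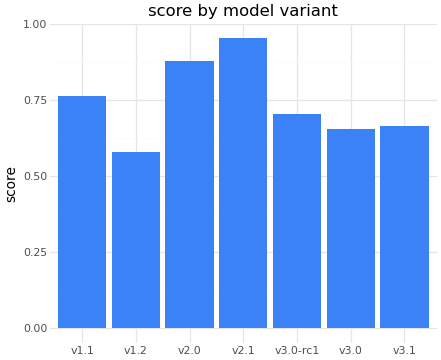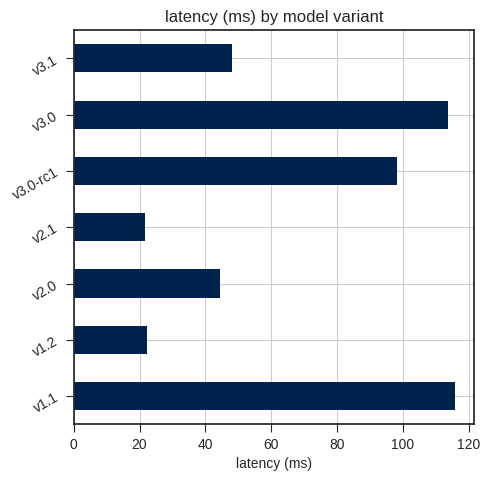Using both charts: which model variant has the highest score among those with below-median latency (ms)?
Chart 2 median latency (ms) ≈ 40; below-median model variants: v1.2, v2.0, v2.1. Among those, v2.1 has the highest score (≈ 1).

v2.1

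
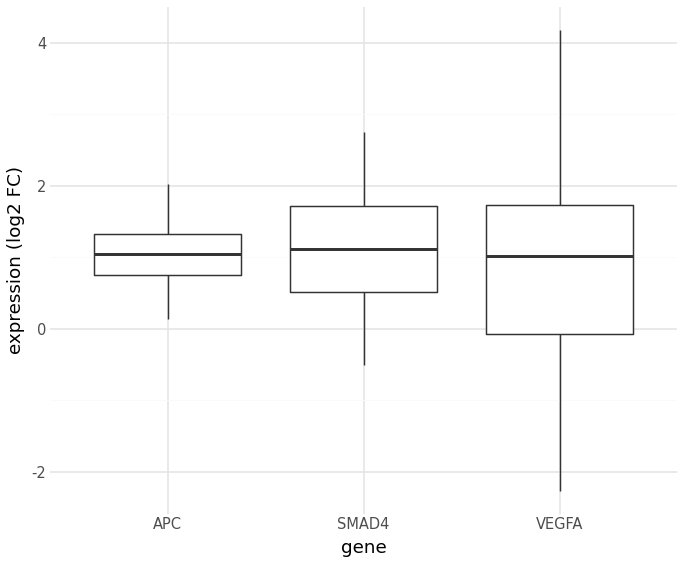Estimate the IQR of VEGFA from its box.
≈ 1.80

Q3 ≈ 1.75, Q1 ≈ -0.05; IQR ≈ 1.80.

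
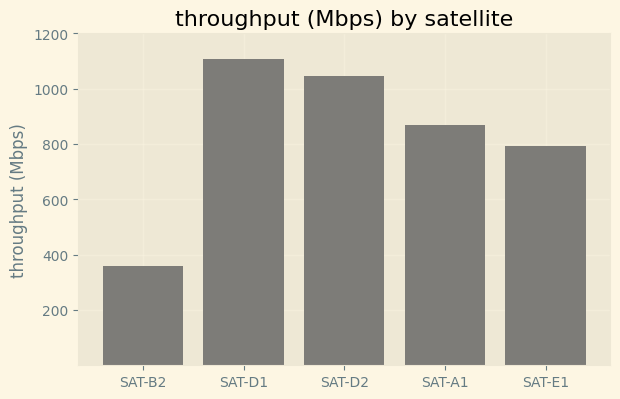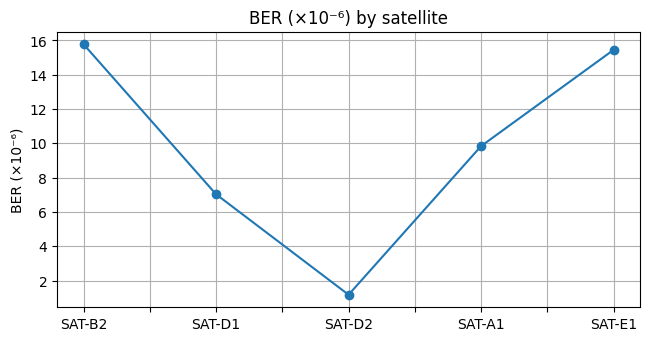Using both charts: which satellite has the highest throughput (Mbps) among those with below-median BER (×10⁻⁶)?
Chart 2 median BER (×10⁻⁶) ≈ 10; below-median satellites: SAT-D1, SAT-D2. Among those, SAT-D1 has the highest throughput (Mbps) (≈ 1200).

SAT-D1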